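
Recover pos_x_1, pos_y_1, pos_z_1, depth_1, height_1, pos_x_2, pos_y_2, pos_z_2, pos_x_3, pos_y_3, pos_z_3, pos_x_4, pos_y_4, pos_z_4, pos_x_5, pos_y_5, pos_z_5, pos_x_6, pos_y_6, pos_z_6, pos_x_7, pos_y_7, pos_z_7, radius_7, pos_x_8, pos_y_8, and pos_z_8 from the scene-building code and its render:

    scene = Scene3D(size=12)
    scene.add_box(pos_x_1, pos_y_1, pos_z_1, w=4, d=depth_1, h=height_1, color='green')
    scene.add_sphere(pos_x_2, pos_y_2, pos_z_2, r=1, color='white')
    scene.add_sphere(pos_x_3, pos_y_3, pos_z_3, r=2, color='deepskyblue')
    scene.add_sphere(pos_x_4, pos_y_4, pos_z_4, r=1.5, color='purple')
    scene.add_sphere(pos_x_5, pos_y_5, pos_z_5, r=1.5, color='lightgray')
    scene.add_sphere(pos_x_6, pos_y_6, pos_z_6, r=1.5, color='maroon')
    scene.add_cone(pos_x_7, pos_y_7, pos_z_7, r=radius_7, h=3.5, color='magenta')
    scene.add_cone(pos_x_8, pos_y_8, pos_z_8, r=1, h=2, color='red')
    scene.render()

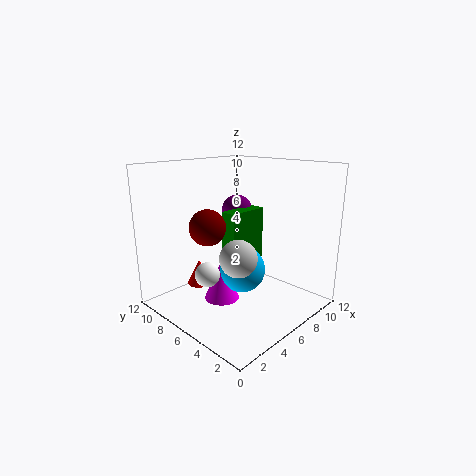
pos_x_1 = 7; pos_y_1 = 7.5; pos_z_1 = 2.5; depth_1 = 1.5; height_1 = 5; pos_x_2 = 3; pos_y_2 = 6.5; pos_z_2 = 3.5; pos_x_3 = 6.5; pos_y_3 = 6; pos_z_3 = 3; pos_x_4 = 10; pos_y_4 = 10; pos_z_4 = 7; pos_x_5 = 4.5; pos_y_5 = 4.5; pos_z_5 = 5; pos_x_6 = 4; pos_y_6 = 7.5; pos_z_6 = 7; pos_x_7 = 5; pos_y_7 = 7; pos_z_7 = 0.5; radius_7 = 1.5; pos_x_8 = 3; pos_y_8 = 7.5; pos_z_8 = 2.5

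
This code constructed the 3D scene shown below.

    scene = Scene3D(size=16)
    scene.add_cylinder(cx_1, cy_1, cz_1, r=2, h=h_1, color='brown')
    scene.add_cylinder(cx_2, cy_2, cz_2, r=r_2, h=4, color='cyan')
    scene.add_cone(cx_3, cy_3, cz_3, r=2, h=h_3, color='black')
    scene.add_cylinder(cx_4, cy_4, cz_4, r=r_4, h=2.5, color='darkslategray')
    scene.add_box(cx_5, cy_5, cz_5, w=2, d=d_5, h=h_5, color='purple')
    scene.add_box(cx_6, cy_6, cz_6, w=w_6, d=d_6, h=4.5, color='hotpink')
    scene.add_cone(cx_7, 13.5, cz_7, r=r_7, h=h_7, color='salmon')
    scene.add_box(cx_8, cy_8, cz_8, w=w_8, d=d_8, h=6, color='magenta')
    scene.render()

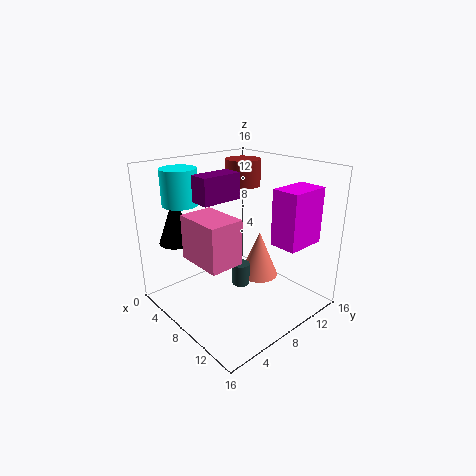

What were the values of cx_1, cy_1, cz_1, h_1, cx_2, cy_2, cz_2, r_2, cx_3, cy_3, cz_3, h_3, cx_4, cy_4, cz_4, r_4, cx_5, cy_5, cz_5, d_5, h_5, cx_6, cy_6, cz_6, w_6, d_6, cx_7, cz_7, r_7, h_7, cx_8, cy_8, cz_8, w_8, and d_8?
cx_1 = 5.5
cy_1 = 11
cz_1 = 13
h_1 = 3
cx_2 = 3
cy_2 = 4
cz_2 = 11.5
r_2 = 2
cx_3 = 2.5
cy_3 = 3.5
cz_3 = 7
h_3 = 5.5
cx_4 = 8.5
cy_4 = 8
cz_4 = 2.5
r_4 = 1
cx_5 = 8.5
cy_5 = 2
cz_5 = 13.5
d_5 = 4
h_5 = 2.5
cx_6 = 7
cy_6 = 1.5
cz_6 = 7.5
w_6 = 5
d_6 = 3.5
cx_7 = 6
cz_7 = 0.5
r_7 = 2.5
h_7 = 6
cx_8 = 11.5
cy_8 = 9.5
cz_8 = 8
w_8 = 3
d_8 = 4.5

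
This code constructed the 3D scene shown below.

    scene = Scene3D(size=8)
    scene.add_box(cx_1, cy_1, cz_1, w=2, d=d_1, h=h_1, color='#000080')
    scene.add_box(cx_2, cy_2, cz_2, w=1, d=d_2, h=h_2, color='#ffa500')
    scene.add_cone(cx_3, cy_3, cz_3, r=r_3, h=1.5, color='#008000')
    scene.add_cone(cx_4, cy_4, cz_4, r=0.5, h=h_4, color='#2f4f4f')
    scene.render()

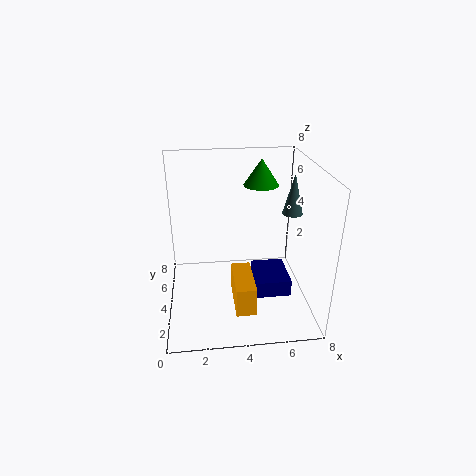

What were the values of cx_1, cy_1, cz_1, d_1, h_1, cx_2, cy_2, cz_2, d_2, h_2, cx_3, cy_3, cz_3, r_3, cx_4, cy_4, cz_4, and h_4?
cx_1 = 5
cy_1 = 3
cz_1 = 0.5
d_1 = 2.5
h_1 = 1
cx_2 = 3.5
cy_2 = 0.5
cz_2 = 1.5
d_2 = 2.5
h_2 = 1.5
cx_3 = 5.5
cy_3 = 5.5
cz_3 = 6.5
r_3 = 1
cx_4 = 6.5
cy_4 = 2.5
cz_4 = 6
h_4 = 2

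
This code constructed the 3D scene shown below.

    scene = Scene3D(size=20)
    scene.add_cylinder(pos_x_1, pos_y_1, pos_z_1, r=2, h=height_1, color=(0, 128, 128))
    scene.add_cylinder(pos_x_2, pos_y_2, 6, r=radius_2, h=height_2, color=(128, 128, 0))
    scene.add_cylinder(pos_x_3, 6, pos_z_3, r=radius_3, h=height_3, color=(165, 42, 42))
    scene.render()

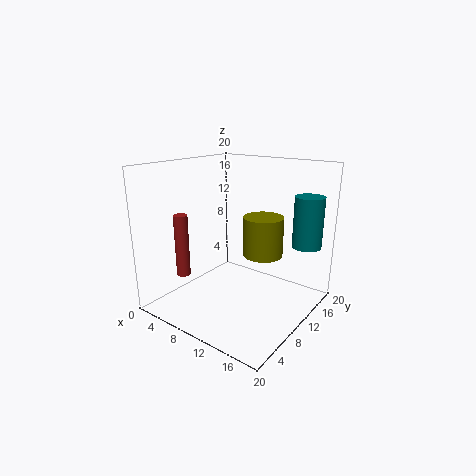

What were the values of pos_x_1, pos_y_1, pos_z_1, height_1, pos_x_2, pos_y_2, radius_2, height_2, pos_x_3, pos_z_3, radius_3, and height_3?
pos_x_1 = 18; pos_y_1 = 15; pos_z_1 = 9; height_1 = 7; pos_x_2 = 11; pos_y_2 = 15; radius_2 = 3; height_2 = 6; pos_x_3 = 3; pos_z_3 = 4; radius_3 = 1; height_3 = 9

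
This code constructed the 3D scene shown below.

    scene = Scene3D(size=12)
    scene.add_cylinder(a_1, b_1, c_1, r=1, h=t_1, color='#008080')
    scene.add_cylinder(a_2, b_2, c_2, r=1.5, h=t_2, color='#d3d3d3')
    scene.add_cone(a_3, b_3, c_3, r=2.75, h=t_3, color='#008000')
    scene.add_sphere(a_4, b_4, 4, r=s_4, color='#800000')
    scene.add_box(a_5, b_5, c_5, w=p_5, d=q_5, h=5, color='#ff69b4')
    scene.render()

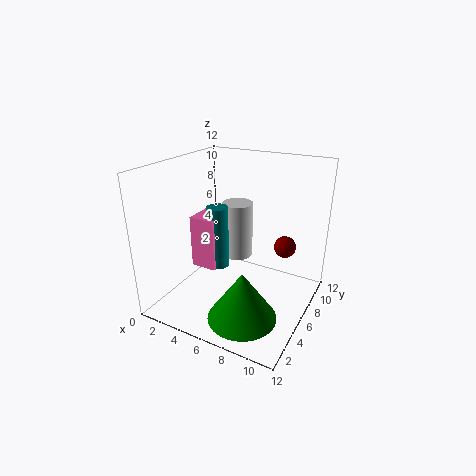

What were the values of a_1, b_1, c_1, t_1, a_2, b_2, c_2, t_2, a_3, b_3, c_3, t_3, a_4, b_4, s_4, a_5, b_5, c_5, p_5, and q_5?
a_1 = 2.75; b_1 = 8; c_1 = 1.5; t_1 = 6; a_2 = 3.5; b_2 = 10.5; c_2 = 1.75; t_2 = 5.5; a_3 = 8; b_3 = 3; c_3 = 0.75; t_3 = 4; a_4 = 8.75; b_4 = 10; s_4 = 1; a_5 = 0.5; b_5 = 6.75; c_5 = 1.5; p_5 = 2.5; q_5 = 3.25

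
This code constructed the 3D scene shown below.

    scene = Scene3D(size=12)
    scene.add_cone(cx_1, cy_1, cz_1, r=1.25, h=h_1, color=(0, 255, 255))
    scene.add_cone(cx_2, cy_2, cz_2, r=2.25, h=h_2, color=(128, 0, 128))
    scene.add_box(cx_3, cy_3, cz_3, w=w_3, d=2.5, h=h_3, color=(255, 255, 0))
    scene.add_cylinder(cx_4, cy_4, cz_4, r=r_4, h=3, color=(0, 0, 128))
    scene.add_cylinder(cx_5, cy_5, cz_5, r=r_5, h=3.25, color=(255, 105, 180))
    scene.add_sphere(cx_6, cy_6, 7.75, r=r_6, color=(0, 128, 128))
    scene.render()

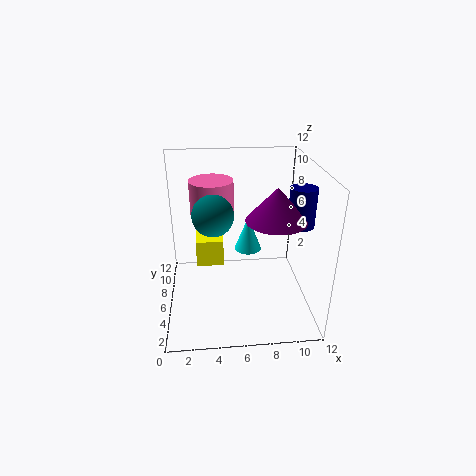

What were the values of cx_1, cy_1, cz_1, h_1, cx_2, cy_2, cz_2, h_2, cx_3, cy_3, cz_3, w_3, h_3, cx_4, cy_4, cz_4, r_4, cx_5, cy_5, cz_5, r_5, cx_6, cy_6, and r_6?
cx_1 = 7.25, cy_1 = 9, cz_1 = 3.25, h_1 = 3.25, cx_2 = 8.5, cy_2 = 3.25, cz_2 = 8.75, h_2 = 2.5, cx_3 = 2.5, cy_3 = 5.5, cz_3 = 3.75, w_3 = 2.25, h_3 = 2.25, cx_4 = 10.5, cy_4 = 3.75, cz_4 = 8, r_4 = 1, cx_5 = 4, cy_5 = 10, cz_5 = 6.5, r_5 = 2, cx_6 = 4, cy_6 = 6.75, r_6 = 1.75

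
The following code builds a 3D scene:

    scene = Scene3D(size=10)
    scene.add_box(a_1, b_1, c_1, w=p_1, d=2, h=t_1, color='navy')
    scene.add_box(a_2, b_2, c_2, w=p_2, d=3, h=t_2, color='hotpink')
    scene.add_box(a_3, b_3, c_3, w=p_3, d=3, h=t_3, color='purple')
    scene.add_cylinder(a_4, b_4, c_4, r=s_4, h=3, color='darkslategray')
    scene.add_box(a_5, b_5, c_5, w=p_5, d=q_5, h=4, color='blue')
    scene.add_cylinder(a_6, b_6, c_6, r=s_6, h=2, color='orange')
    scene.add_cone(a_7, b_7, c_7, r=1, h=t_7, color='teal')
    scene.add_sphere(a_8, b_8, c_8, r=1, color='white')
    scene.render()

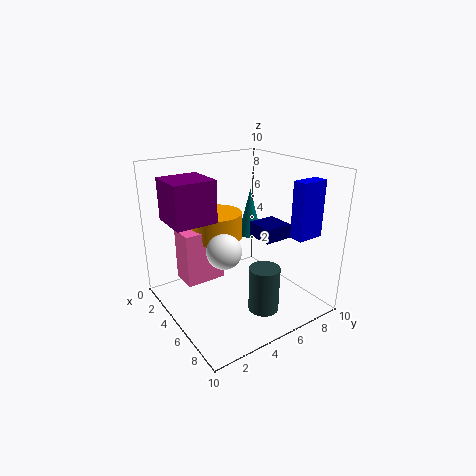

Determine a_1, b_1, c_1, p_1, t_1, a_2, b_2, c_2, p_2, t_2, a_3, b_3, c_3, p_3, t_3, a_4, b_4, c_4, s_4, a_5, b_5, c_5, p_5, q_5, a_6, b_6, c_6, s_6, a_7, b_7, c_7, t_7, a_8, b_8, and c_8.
a_1 = 5; b_1 = 6; c_1 = 5; p_1 = 2; t_1 = 1; a_2 = 1; b_2 = 2; c_2 = 1; p_2 = 2; t_2 = 4; a_3 = 1; b_3 = 1; c_3 = 6; p_3 = 3; t_3 = 3; a_4 = 8; b_4 = 5; c_4 = 1; s_4 = 1; a_5 = 7; b_5 = 8; c_5 = 5; p_5 = 1; q_5 = 2; a_6 = 2; b_6 = 5; c_6 = 4; s_6 = 2; a_7 = 1; b_7 = 9; c_7 = 3; t_7 = 4; a_8 = 8; b_8 = 2; c_8 = 6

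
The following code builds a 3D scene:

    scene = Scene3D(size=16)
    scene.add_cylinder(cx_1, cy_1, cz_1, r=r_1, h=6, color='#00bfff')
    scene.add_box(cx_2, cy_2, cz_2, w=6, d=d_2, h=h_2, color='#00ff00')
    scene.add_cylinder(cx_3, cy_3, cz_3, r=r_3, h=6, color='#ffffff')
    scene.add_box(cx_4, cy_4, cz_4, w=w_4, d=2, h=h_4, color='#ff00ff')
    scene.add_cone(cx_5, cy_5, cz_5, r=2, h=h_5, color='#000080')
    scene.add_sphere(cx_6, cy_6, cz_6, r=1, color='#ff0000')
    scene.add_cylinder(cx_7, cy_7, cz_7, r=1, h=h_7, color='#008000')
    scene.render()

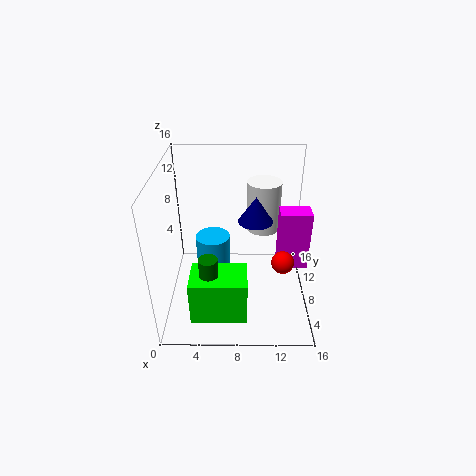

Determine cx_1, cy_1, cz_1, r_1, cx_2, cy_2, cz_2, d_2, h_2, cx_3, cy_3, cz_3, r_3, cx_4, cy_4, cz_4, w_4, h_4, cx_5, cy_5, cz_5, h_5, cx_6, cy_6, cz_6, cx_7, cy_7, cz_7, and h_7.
cx_1 = 5; cy_1 = 10; cz_1 = 1; r_1 = 2; cx_2 = 3; cy_2 = 2; cz_2 = 1; d_2 = 4; h_2 = 5; cx_3 = 11; cy_3 = 12; cz_3 = 7; r_3 = 2; cx_4 = 12; cy_4 = 4; cz_4 = 7; w_4 = 3; h_4 = 6; cx_5 = 10; cy_5 = 10; cz_5 = 9; h_5 = 3; cx_6 = 12; cy_6 = 1; cz_6 = 10; cx_7 = 5; cy_7 = 4; cz_7 = 1; h_7 = 7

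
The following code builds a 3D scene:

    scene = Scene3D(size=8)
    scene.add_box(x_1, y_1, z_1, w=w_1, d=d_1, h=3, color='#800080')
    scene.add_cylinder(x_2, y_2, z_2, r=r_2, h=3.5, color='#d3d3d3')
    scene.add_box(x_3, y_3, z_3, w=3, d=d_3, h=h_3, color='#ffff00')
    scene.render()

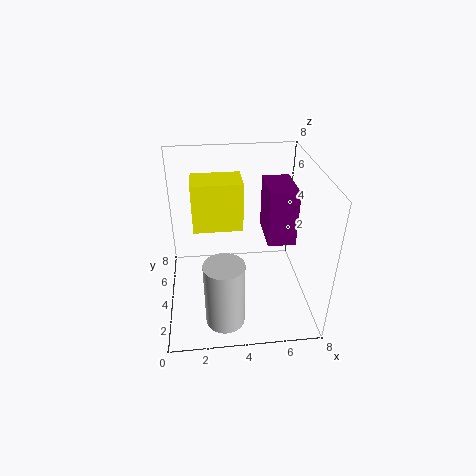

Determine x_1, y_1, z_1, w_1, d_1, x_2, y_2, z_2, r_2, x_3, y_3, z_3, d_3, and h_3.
x_1 = 5.5; y_1 = 3; z_1 = 4; w_1 = 1.5; d_1 = 2.5; x_2 = 3; y_2 = 1; z_2 = 1; r_2 = 1; x_3 = 1.5; y_3 = 5.5; z_3 = 3.5; d_3 = 2; h_3 = 3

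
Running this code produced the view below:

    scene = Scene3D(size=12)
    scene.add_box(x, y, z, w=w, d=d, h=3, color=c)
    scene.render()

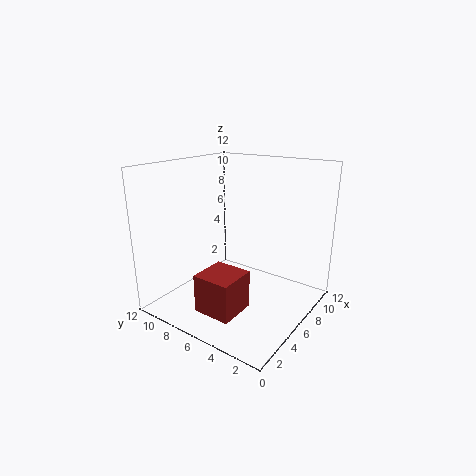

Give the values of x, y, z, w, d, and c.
x = 1, y = 3.5, z = 1.5, w = 3, d = 3, c = 'brown'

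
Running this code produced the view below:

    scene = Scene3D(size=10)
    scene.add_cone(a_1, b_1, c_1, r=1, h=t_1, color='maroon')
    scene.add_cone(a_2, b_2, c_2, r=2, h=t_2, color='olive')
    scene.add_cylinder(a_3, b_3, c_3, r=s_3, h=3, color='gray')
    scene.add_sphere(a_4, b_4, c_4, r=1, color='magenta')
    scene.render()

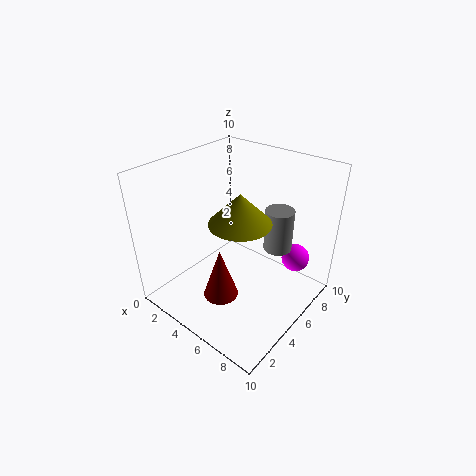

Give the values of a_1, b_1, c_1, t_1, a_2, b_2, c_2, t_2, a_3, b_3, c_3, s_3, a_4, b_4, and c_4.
a_1 = 7; b_1 = 1; c_1 = 4; t_1 = 3; a_2 = 6; b_2 = 4; c_2 = 7; t_2 = 2; a_3 = 7; b_3 = 7; c_3 = 4; s_3 = 1; a_4 = 8; b_4 = 8; c_4 = 3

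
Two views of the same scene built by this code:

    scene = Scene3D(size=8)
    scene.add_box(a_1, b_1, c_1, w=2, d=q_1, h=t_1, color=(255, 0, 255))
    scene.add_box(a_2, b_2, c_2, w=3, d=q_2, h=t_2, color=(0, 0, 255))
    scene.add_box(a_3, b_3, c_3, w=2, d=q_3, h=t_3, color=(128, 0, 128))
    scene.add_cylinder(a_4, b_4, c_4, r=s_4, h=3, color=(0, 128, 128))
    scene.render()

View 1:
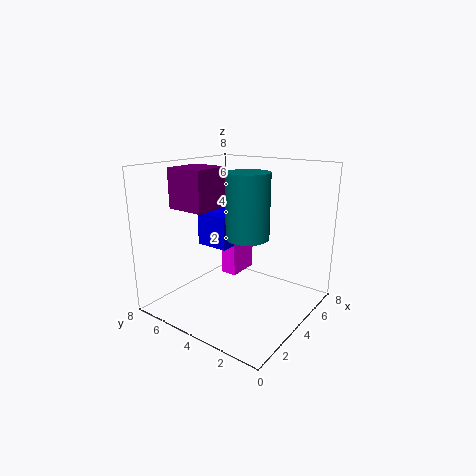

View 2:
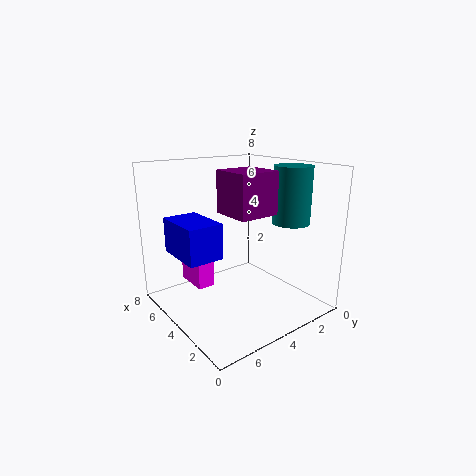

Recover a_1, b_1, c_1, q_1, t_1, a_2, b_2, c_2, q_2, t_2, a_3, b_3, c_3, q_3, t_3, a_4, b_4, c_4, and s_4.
a_1 = 5; b_1 = 5; c_1 = 1; q_1 = 1; t_1 = 3; a_2 = 4; b_2 = 5; c_2 = 3; q_2 = 2; t_2 = 2; a_3 = 1; b_3 = 4; c_3 = 6; q_3 = 2; t_3 = 2; a_4 = 2; b_4 = 2; c_4 = 5; s_4 = 1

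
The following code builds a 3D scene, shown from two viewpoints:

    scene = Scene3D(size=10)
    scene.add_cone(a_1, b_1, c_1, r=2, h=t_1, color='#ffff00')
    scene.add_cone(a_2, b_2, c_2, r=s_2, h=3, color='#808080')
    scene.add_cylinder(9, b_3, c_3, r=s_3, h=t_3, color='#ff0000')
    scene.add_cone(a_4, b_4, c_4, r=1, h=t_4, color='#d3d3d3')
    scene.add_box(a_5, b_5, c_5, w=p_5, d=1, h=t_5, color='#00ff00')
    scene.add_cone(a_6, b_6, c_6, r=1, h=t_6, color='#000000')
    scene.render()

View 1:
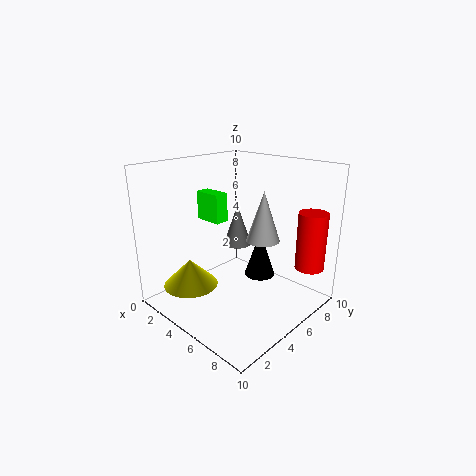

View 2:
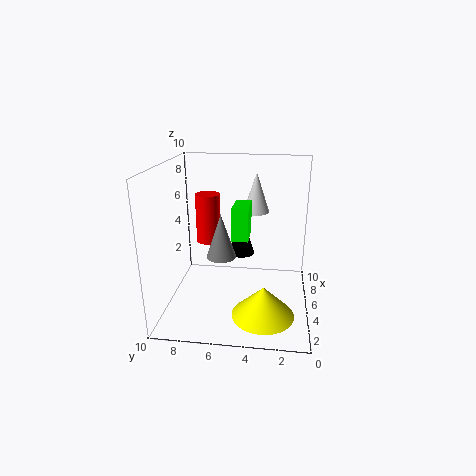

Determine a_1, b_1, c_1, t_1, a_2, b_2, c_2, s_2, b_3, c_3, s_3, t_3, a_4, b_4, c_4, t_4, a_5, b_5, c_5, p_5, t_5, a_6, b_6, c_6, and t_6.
a_1 = 2, b_1 = 3, c_1 = 1, t_1 = 2, a_2 = 4, b_2 = 6, c_2 = 4, s_2 = 1, b_3 = 8, c_3 = 3, s_3 = 1, t_3 = 4, a_4 = 8, b_4 = 4, c_4 = 6, t_4 = 3, a_5 = 2, b_5 = 4, c_5 = 6, p_5 = 2, t_5 = 2, a_6 = 7, b_6 = 5, c_6 = 3, t_6 = 3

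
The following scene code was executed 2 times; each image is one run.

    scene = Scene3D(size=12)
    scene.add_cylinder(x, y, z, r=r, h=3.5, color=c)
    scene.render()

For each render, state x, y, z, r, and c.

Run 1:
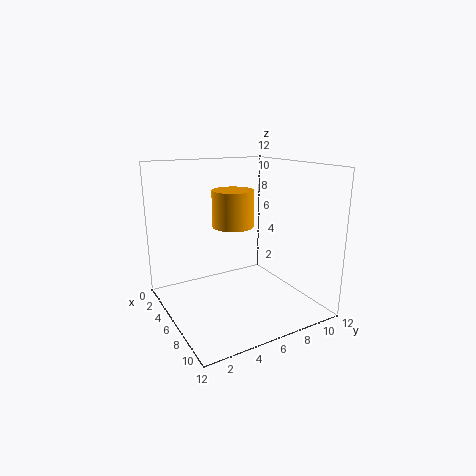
x = 2, y = 7.75, z = 5.75, r = 2, c = 'orange'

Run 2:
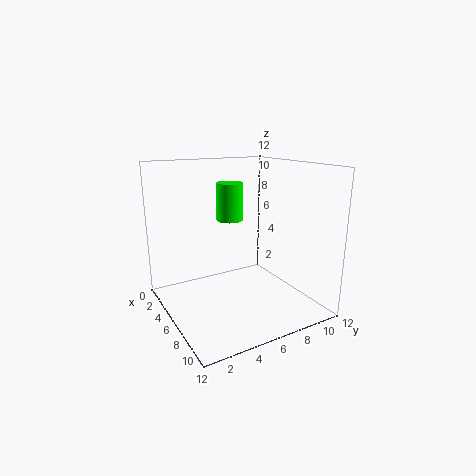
x = 2.25, y = 7.25, z = 6.5, r = 1.25, c = 'lime'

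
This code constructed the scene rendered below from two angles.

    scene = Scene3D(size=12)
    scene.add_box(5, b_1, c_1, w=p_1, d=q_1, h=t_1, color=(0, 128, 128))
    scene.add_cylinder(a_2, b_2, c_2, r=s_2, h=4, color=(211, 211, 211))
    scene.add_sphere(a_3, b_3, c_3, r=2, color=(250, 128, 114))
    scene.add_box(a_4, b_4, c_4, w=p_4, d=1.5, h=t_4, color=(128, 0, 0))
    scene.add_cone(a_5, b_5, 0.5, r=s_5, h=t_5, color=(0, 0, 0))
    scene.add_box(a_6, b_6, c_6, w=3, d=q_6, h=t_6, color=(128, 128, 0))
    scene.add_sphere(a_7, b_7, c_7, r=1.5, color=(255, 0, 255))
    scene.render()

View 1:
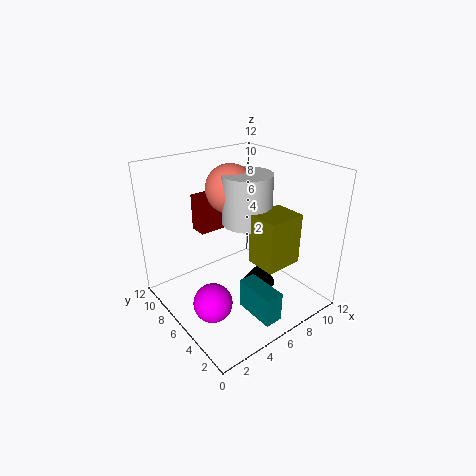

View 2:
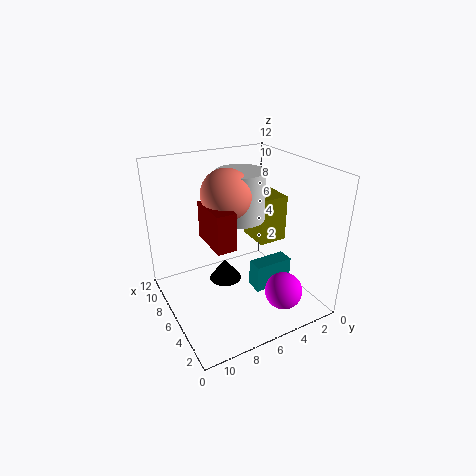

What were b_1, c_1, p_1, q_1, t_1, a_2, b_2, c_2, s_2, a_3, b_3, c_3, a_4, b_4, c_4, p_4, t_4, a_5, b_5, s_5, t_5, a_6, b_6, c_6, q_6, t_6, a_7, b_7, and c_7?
b_1 = 1
c_1 = 0.5
p_1 = 1.5
q_1 = 3.5
t_1 = 2.5
a_2 = 6.5
b_2 = 5.5
c_2 = 7.5
s_2 = 2
a_3 = 6
b_3 = 7
c_3 = 10
a_4 = 3.5
b_4 = 7.5
c_4 = 6.5
p_4 = 3.5
t_4 = 3
a_5 = 8.5
b_5 = 6
s_5 = 1.5
t_5 = 2
a_6 = 5.5
b_6 = 1.5
c_6 = 5
q_6 = 2.5
t_6 = 4
a_7 = 2
b_7 = 4
c_7 = 2.5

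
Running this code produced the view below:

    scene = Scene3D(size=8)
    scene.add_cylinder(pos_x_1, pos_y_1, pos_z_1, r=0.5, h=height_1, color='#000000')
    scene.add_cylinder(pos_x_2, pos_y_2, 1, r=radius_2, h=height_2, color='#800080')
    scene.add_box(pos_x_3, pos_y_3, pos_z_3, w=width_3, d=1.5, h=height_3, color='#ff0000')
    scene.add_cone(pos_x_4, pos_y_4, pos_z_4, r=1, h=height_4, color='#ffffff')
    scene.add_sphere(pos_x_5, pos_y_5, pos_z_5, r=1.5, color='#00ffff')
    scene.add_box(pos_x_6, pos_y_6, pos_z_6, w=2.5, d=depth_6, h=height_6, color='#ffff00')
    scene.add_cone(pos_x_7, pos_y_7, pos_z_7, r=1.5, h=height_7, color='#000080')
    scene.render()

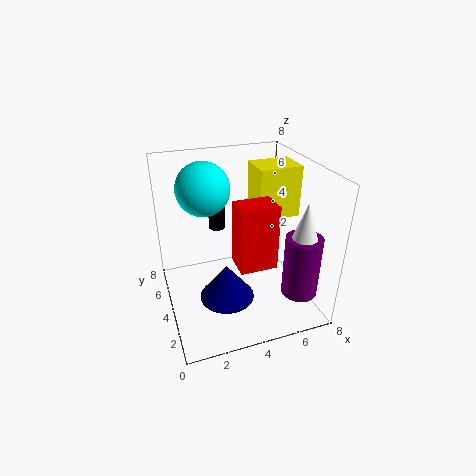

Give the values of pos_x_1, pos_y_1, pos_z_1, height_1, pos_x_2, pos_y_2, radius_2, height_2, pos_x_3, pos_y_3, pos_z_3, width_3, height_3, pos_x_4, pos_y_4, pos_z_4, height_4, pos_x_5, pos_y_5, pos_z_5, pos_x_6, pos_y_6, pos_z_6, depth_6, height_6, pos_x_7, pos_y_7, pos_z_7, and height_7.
pos_x_1 = 3.5; pos_y_1 = 6.5; pos_z_1 = 3.5; height_1 = 1.5; pos_x_2 = 7; pos_y_2 = 2; radius_2 = 1; height_2 = 3.5; pos_x_3 = 3.5; pos_y_3 = 2; pos_z_3 = 3; width_3 = 2; height_3 = 3.5; pos_x_4 = 7; pos_y_4 = 2; pos_z_4 = 3.5; height_4 = 3; pos_x_5 = 2.5; pos_y_5 = 5.5; pos_z_5 = 6.5; pos_x_6 = 5.5; pos_y_6 = 4.5; pos_z_6 = 4.5; depth_6 = 2; height_6 = 3; pos_x_7 = 3; pos_y_7 = 3; pos_z_7 = 1; height_7 = 2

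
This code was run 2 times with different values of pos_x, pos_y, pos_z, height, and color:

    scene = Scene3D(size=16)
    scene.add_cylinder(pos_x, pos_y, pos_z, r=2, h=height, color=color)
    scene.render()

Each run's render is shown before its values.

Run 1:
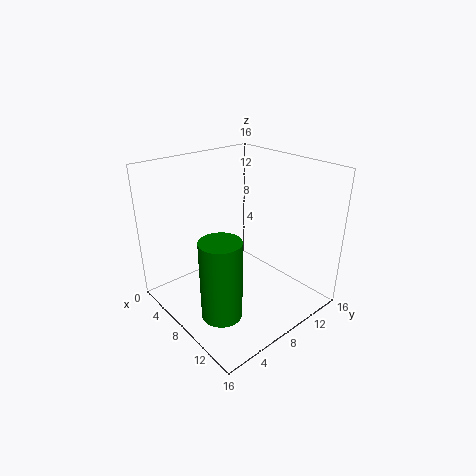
pos_x = 12
pos_y = 2.5
pos_z = 3
height = 8
color = 'green'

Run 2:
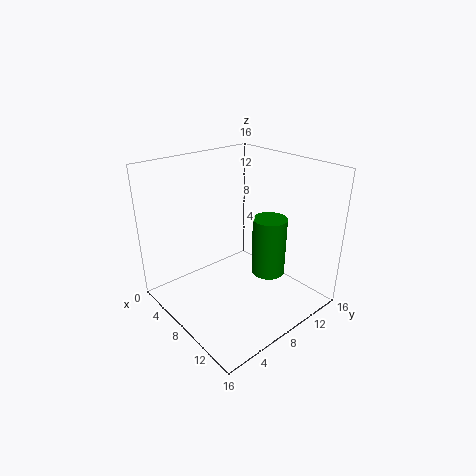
pos_x = 9
pos_y = 12
pos_z = 2.5
height = 7
color = 'green'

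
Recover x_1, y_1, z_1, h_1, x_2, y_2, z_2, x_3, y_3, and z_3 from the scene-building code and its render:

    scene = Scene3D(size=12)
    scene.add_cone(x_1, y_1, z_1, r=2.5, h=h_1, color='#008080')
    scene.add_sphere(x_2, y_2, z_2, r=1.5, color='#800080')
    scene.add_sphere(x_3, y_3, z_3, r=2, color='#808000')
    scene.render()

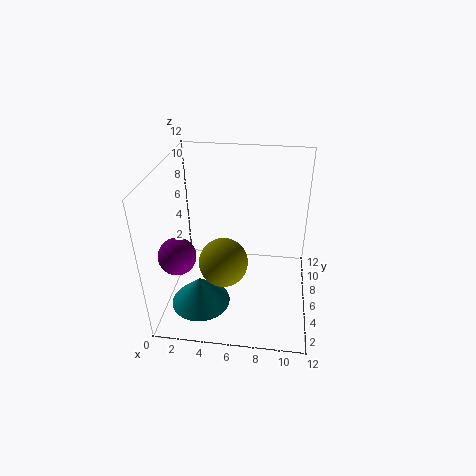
x_1 = 3, y_1 = 4, z_1 = 0.5, h_1 = 2.5, x_2 = 1.5, y_2 = 3.5, z_2 = 5.5, x_3 = 5, y_3 = 4.5, z_3 = 4.5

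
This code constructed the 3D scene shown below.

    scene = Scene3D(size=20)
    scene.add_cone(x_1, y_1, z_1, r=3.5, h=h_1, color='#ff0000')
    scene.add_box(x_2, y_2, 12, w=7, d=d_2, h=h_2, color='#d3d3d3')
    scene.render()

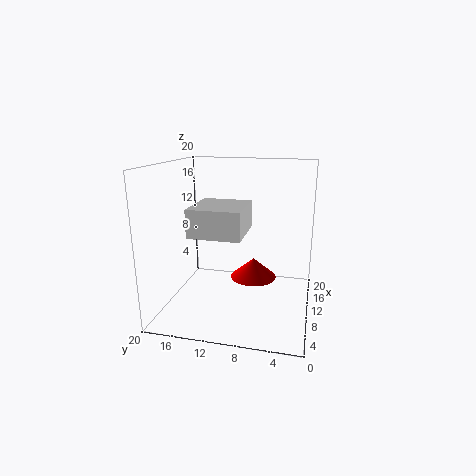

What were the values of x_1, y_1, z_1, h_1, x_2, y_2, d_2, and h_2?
x_1 = 14
y_1 = 8.5
z_1 = 2.5
h_1 = 3
x_2 = 2.5
y_2 = 8
d_2 = 6.5
h_2 = 3.5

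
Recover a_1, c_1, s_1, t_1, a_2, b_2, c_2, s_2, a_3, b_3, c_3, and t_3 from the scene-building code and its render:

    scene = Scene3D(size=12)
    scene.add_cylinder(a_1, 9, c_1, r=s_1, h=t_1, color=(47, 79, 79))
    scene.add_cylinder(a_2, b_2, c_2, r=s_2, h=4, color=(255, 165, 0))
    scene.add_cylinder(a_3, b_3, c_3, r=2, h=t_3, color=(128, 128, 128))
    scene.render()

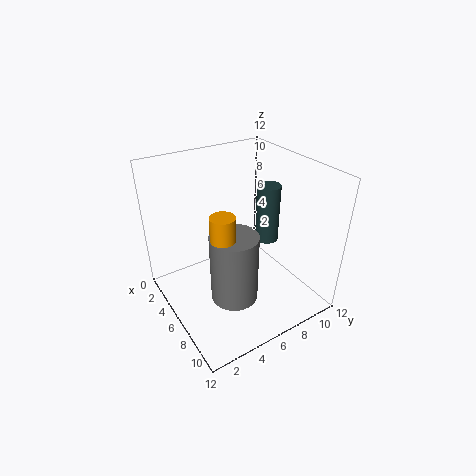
a_1 = 6; c_1 = 5; s_1 = 1; t_1 = 5; a_2 = 7; b_2 = 4; c_2 = 5; s_2 = 1; a_3 = 7; b_3 = 5; c_3 = 1; t_3 = 6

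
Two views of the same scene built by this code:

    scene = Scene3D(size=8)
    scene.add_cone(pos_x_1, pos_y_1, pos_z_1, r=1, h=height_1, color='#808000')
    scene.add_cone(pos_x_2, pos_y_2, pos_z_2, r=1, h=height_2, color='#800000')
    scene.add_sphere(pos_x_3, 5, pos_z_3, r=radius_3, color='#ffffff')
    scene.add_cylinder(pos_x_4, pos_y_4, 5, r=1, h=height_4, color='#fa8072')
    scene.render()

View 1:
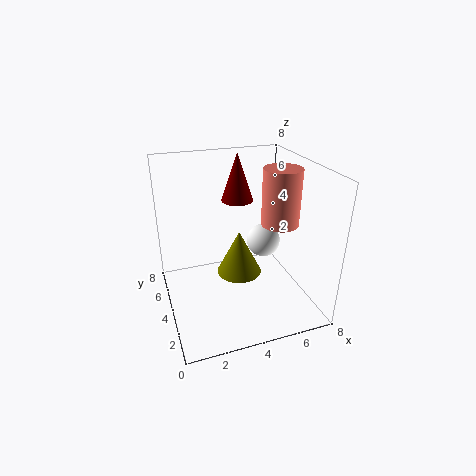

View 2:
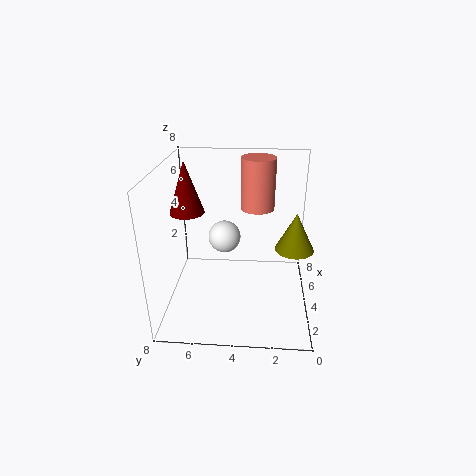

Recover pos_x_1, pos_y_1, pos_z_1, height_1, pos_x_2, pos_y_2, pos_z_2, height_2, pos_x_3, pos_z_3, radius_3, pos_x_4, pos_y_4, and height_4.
pos_x_1 = 3; pos_y_1 = 1; pos_z_1 = 4; height_1 = 2; pos_x_2 = 5; pos_y_2 = 7; pos_z_2 = 5; height_2 = 3; pos_x_3 = 6; pos_z_3 = 3; radius_3 = 1; pos_x_4 = 6; pos_y_4 = 3; height_4 = 3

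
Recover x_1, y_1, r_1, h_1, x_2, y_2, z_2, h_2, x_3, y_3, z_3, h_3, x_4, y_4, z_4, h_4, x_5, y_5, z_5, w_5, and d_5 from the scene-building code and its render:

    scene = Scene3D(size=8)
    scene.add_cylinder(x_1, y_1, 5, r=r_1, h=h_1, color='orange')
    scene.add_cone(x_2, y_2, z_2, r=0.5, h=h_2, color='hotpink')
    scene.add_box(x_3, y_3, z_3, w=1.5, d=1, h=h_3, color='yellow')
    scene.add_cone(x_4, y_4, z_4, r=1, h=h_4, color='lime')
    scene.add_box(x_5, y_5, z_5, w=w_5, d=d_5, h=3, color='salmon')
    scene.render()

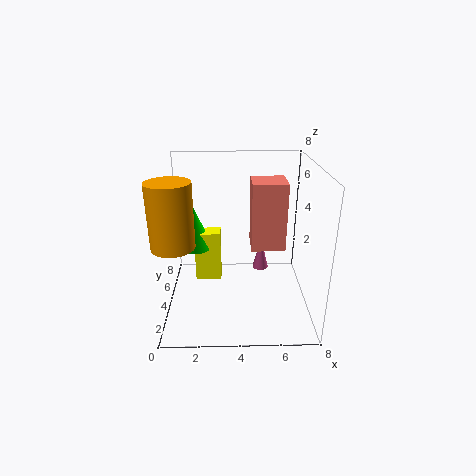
x_1 = 1
y_1 = 1
r_1 = 1
h_1 = 3
x_2 = 5.5
y_2 = 6
z_2 = 1
h_2 = 2
x_3 = 1.5
y_3 = 4.5
z_3 = 1
h_3 = 3
x_4 = 1.5
y_4 = 5
z_4 = 3
h_4 = 2.5
x_5 = 4.5
y_5 = 0.5
z_5 = 5
w_5 = 1.5
d_5 = 1.5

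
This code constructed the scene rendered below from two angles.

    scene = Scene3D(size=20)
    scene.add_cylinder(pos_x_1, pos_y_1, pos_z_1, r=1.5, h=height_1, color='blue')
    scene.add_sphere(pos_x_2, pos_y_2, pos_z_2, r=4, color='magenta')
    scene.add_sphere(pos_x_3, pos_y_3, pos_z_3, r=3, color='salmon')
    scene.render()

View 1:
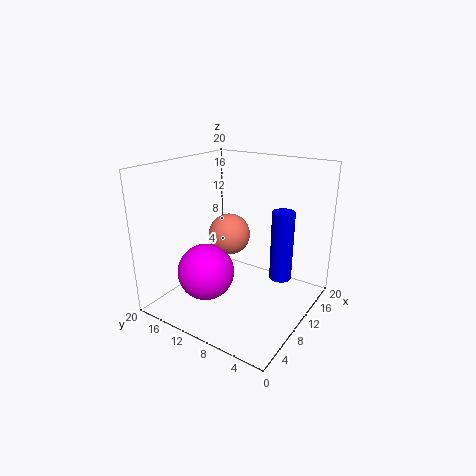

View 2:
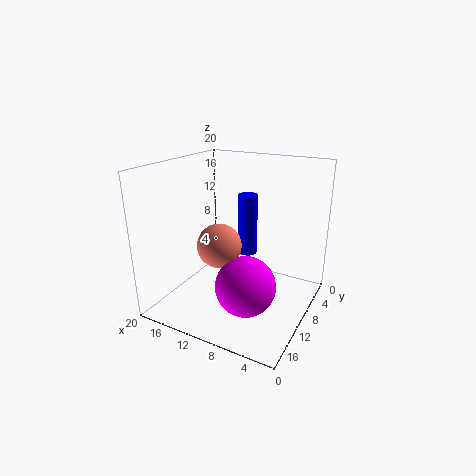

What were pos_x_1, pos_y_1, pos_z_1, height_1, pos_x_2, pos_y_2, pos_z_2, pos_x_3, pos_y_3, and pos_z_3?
pos_x_1 = 11.5, pos_y_1 = 4, pos_z_1 = 5, height_1 = 9.5, pos_x_2 = 7, pos_y_2 = 13.5, pos_z_2 = 5, pos_x_3 = 11.5, pos_y_3 = 12.5, pos_z_3 = 9.5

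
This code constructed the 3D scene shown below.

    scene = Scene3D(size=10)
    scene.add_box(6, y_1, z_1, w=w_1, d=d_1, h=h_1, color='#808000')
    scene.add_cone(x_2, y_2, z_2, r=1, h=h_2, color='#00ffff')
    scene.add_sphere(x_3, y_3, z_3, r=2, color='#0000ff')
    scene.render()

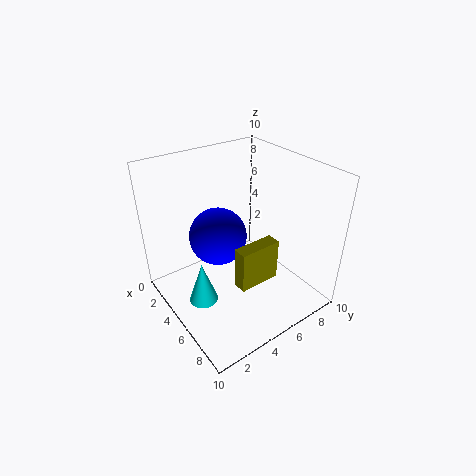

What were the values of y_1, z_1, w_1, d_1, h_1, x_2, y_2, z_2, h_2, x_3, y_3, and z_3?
y_1 = 4; z_1 = 2; w_1 = 1; d_1 = 3; h_1 = 3; x_2 = 5; y_2 = 2; z_2 = 1; h_2 = 3; x_3 = 4; y_3 = 4; z_3 = 5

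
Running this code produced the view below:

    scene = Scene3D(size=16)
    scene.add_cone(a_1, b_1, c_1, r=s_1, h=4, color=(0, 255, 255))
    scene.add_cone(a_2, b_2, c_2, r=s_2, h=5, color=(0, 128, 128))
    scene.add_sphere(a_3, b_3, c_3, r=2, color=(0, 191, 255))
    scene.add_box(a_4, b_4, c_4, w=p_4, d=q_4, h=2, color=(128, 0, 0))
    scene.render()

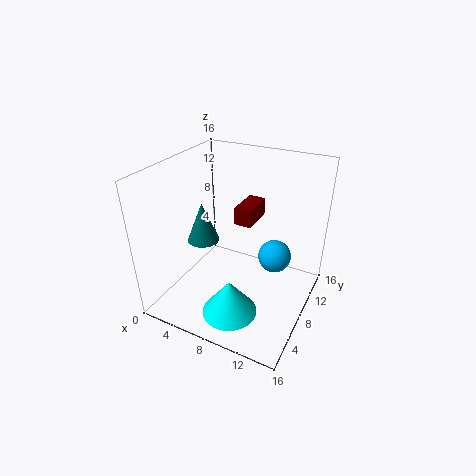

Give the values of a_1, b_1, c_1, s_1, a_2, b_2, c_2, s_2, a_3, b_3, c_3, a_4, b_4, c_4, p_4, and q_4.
a_1 = 9, b_1 = 4, c_1 = 1, s_1 = 3, a_2 = 2, b_2 = 10, c_2 = 5, s_2 = 2, a_3 = 11, b_3 = 12, c_3 = 4, a_4 = 7, b_4 = 9, c_4 = 9, p_4 = 2, q_4 = 4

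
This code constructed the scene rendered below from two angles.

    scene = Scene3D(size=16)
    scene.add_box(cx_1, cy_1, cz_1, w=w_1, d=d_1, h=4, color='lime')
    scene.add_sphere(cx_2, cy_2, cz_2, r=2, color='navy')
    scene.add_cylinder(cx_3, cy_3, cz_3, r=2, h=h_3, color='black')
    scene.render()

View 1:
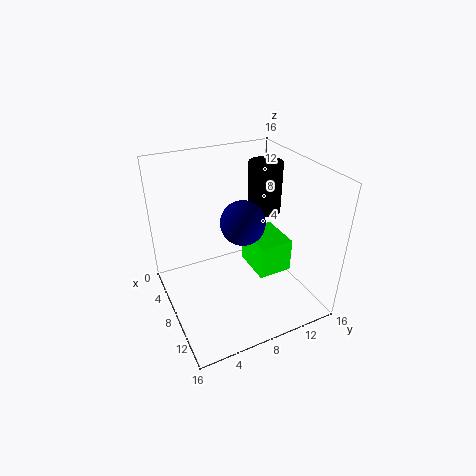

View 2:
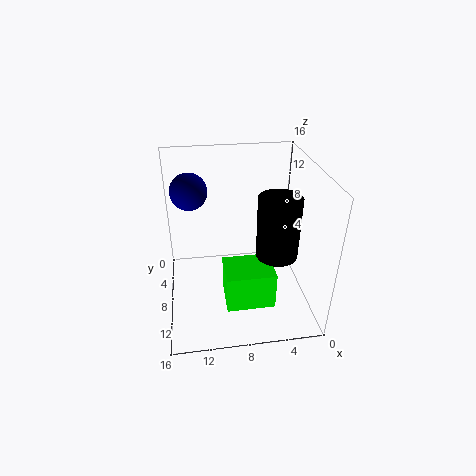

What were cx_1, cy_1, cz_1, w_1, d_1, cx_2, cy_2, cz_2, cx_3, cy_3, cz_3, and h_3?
cx_1 = 5, cy_1 = 10, cz_1 = 3, w_1 = 5, d_1 = 4, cx_2 = 13, cy_2 = 6, cz_2 = 13, cx_3 = 5, cy_3 = 13, cz_3 = 9, h_3 = 6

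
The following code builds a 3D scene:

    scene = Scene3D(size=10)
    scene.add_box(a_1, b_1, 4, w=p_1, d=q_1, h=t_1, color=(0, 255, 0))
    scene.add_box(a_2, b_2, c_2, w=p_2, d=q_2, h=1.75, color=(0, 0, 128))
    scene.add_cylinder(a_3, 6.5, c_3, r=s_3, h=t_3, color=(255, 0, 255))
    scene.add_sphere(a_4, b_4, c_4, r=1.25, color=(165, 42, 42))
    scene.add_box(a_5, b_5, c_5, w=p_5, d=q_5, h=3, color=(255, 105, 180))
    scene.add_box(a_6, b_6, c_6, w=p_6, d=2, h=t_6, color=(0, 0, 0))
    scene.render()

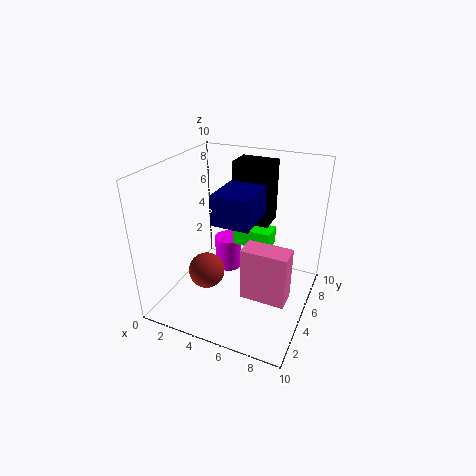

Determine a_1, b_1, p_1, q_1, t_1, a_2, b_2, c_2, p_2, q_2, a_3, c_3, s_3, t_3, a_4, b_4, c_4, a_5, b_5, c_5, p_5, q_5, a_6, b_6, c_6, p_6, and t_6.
a_1 = 4.25
b_1 = 5.75
p_1 = 2.75
q_1 = 1.5
t_1 = 1.25
a_2 = 5
b_2 = 1.25
c_2 = 7.75
p_2 = 2.25
q_2 = 2.75
a_3 = 3.5
c_3 = 1.5
s_3 = 1
t_3 = 2.5
a_4 = 3.25
b_4 = 3.5
c_4 = 2.75
a_5 = 7.25
b_5 = 0.25
c_5 = 4.25
p_5 = 2.5
q_5 = 1.25
a_6 = 3.75
b_6 = 6.75
c_6 = 5.25
p_6 = 2.75
t_6 = 4.5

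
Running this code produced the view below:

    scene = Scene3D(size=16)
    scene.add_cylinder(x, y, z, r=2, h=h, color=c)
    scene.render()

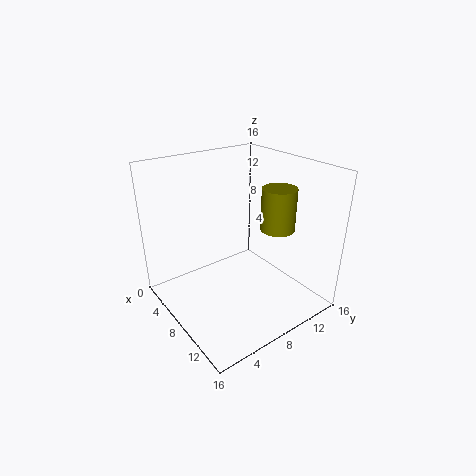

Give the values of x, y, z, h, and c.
x = 9, y = 13, z = 8, h = 5, c = 'olive'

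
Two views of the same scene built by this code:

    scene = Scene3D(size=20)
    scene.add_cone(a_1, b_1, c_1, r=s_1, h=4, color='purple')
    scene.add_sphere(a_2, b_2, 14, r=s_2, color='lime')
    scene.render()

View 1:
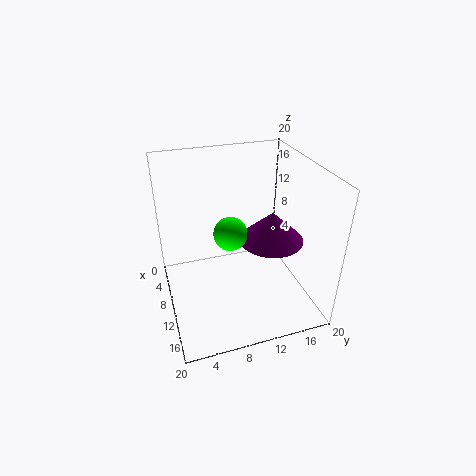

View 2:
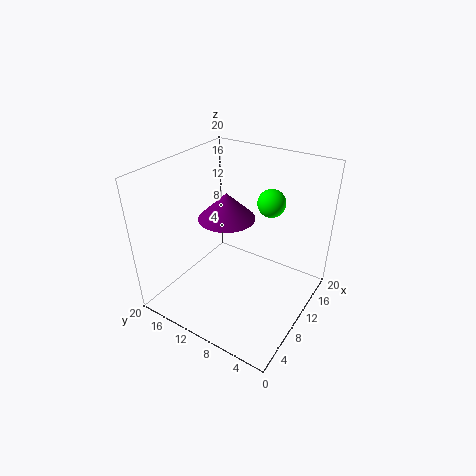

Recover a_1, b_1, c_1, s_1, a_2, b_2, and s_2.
a_1 = 12.75; b_1 = 13.75; c_1 = 10.75; s_1 = 4.25; a_2 = 14.75; b_2 = 7.5; s_2 = 2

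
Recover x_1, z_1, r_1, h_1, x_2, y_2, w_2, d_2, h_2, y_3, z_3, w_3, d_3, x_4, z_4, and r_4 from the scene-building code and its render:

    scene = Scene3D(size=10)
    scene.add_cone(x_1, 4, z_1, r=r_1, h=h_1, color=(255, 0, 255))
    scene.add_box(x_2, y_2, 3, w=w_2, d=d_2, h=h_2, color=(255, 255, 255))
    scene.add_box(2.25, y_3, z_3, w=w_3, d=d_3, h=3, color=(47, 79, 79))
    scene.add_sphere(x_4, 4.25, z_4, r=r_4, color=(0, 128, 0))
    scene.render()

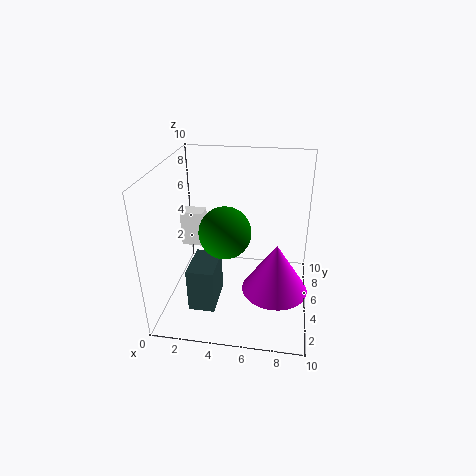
x_1 = 7.75
z_1 = 1.75
r_1 = 2.25
h_1 = 3.5
x_2 = 0.25
y_2 = 6.75
w_2 = 1.75
d_2 = 1.25
h_2 = 2.75
y_3 = 1.5
z_3 = 1.25
w_3 = 1.75
d_3 = 2.75
x_4 = 4.25
z_4 = 5.75
r_4 = 1.75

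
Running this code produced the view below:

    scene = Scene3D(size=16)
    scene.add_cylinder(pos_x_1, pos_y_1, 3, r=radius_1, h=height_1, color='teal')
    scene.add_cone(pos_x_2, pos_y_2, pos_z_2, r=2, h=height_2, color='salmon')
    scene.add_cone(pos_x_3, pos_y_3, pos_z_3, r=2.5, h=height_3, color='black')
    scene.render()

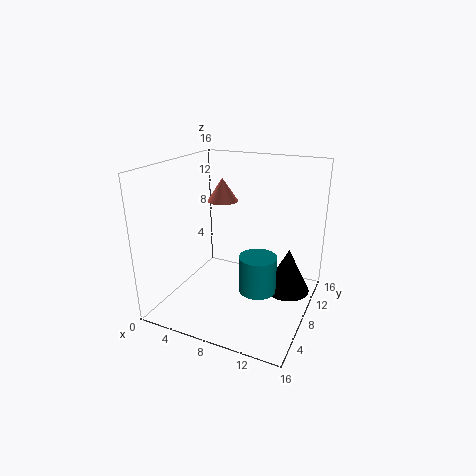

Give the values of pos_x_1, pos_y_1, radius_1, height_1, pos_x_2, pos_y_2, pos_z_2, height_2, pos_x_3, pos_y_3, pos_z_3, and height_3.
pos_x_1 = 11, pos_y_1 = 6.5, radius_1 = 2, height_1 = 4, pos_x_2 = 3, pos_y_2 = 14, pos_z_2 = 10, height_2 = 3, pos_x_3 = 13.5, pos_y_3 = 9.5, pos_z_3 = 2, height_3 = 5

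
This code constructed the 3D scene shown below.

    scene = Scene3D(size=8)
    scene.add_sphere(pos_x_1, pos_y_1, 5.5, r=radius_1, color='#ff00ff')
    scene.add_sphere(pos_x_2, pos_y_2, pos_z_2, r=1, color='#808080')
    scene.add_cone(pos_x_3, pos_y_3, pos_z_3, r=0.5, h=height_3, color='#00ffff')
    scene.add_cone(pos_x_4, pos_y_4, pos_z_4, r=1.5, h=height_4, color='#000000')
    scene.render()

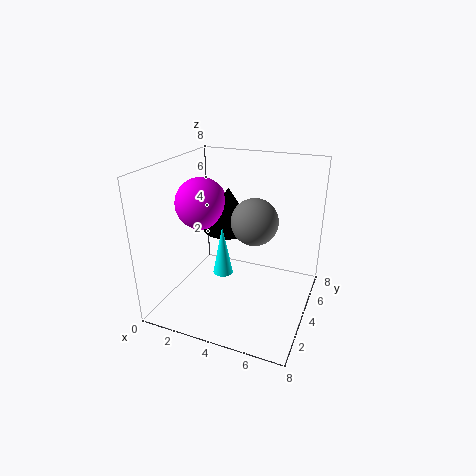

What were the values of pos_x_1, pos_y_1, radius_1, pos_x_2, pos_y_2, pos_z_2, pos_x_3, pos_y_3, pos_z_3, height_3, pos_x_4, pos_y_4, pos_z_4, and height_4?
pos_x_1 = 1.5, pos_y_1 = 4.5, radius_1 = 1.5, pos_x_2 = 6, pos_y_2 = 1, pos_z_2 = 6.5, pos_x_3 = 4, pos_y_3 = 2, pos_z_3 = 3, height_3 = 2.5, pos_x_4 = 3, pos_y_4 = 5, pos_z_4 = 4, height_4 = 2.5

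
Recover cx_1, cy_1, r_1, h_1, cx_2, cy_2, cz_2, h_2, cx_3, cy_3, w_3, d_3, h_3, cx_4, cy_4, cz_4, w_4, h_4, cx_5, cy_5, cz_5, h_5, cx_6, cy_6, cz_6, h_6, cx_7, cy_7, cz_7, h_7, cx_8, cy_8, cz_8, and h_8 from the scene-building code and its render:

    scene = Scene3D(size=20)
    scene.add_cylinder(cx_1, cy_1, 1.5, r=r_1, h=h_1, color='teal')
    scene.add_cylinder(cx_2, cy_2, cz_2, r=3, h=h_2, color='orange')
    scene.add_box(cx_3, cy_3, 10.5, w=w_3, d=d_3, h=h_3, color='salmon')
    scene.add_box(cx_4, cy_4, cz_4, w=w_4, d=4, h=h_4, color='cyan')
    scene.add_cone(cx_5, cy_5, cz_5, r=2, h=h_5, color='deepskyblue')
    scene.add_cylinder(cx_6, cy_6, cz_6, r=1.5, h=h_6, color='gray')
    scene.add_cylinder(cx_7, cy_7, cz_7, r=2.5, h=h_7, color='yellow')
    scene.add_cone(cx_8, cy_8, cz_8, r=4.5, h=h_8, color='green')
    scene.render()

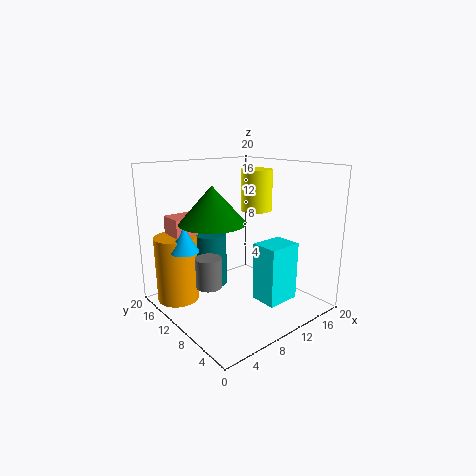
cx_1 = 9
cy_1 = 15.5
r_1 = 2.5
h_1 = 8
cx_2 = 3.5
cy_2 = 16
cz_2 = 0.5
h_2 = 9.5
cx_3 = 2.5
cy_3 = 13.5
w_3 = 4.5
d_3 = 3.5
h_3 = 2.5
cx_4 = 12
cy_4 = 5
cz_4 = 0.5
w_4 = 5
h_4 = 8.5
cx_5 = 3.5
cy_5 = 13.5
cz_5 = 8.5
h_5 = 3.5
cx_6 = 2
cy_6 = 5.5
cz_6 = 7
h_6 = 3.5
cx_7 = 17.5
cy_7 = 14.5
cz_7 = 12
h_7 = 6.5
cx_8 = 6.5
cy_8 = 11
cz_8 = 12.5
h_8 = 5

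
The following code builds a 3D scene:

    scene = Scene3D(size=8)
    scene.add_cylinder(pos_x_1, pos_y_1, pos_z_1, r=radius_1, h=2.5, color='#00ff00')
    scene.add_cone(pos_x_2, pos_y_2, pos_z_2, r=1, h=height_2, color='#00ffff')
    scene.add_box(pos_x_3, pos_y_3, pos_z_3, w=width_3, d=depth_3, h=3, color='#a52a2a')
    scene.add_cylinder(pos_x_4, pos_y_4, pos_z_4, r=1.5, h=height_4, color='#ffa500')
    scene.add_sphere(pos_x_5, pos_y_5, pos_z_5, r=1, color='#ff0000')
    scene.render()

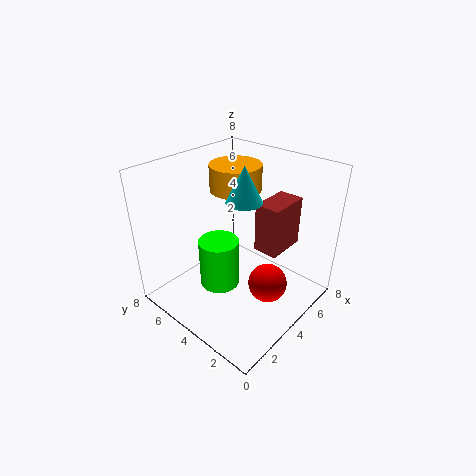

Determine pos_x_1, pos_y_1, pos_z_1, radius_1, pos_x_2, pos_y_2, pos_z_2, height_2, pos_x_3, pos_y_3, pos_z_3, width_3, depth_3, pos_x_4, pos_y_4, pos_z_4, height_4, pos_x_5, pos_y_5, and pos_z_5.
pos_x_1 = 2, pos_y_1 = 3.5, pos_z_1 = 2.5, radius_1 = 1, pos_x_2 = 4.5, pos_y_2 = 4, pos_z_2 = 6, height_2 = 2, pos_x_3 = 5.5, pos_y_3 = 2.5, pos_z_3 = 2.5, width_3 = 2.5, depth_3 = 1.5, pos_x_4 = 5.5, pos_y_4 = 5.5, pos_z_4 = 6, height_4 = 1.5, pos_x_5 = 3.5, pos_y_5 = 1.5, pos_z_5 = 2.5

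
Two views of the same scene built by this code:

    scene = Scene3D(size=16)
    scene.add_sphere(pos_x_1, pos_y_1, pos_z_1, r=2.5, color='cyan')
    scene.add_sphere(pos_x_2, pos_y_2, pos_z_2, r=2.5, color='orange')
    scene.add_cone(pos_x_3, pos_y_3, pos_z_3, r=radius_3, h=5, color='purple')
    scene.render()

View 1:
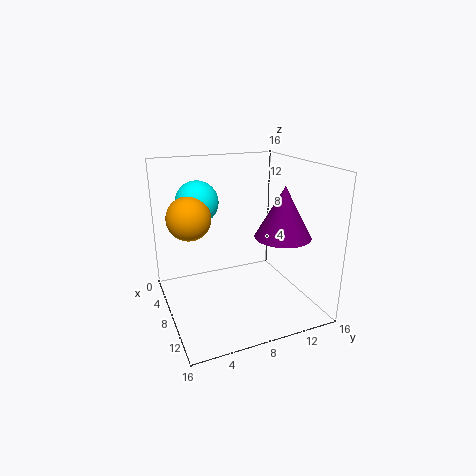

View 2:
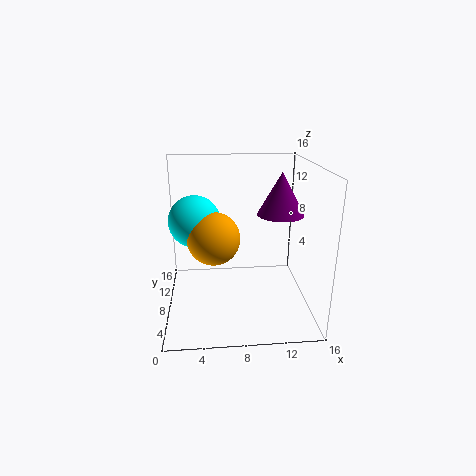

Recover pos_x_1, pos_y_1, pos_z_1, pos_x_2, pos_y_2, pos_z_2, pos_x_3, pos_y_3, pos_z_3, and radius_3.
pos_x_1 = 3.5, pos_y_1 = 4.75, pos_z_1 = 11.25, pos_x_2 = 5.25, pos_y_2 = 3.25, pos_z_2 = 10, pos_x_3 = 13.25, pos_y_3 = 10.5, pos_z_3 = 9.75, radius_3 = 2.75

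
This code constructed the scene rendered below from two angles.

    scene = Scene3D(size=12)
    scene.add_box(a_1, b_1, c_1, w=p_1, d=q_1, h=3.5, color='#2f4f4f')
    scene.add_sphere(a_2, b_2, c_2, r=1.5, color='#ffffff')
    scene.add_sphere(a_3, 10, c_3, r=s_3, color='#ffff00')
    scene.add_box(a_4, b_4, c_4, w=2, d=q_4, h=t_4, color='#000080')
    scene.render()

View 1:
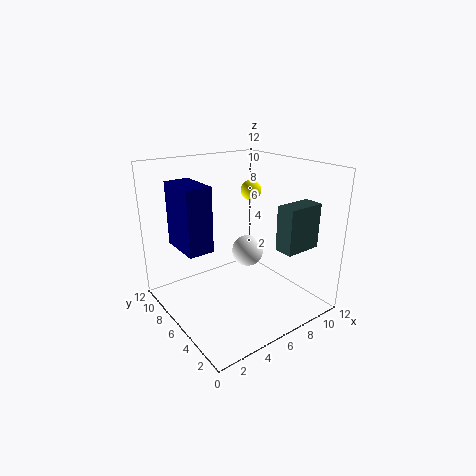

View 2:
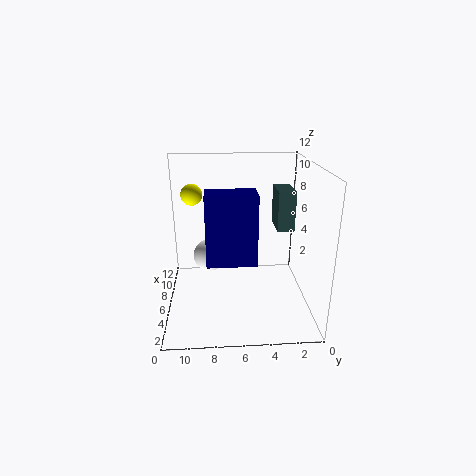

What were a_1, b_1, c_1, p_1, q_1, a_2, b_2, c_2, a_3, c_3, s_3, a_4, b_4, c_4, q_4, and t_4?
a_1 = 7, b_1 = 1, c_1 = 6, p_1 = 3, q_1 = 1.5, a_2 = 9, b_2 = 8.5, c_2 = 3, a_3 = 10.5, c_3 = 8.5, s_3 = 1, a_4 = 1, b_4 = 5, c_4 = 6, q_4 = 3.5, t_4 = 5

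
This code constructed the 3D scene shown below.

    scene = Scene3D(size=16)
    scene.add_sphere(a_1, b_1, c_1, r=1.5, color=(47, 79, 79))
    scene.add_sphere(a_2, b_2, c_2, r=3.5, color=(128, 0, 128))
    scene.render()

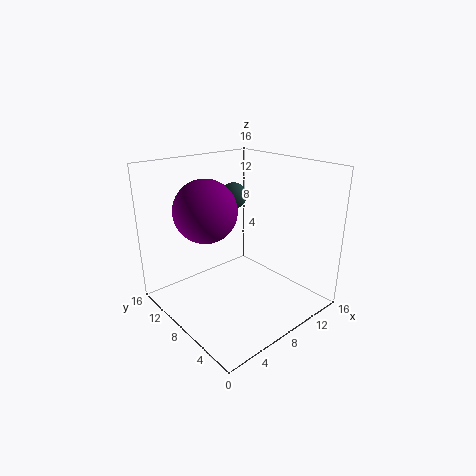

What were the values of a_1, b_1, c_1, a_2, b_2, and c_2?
a_1 = 9.5; b_1 = 10.5; c_1 = 12; a_2 = 5.5; b_2 = 10.5; c_2 = 11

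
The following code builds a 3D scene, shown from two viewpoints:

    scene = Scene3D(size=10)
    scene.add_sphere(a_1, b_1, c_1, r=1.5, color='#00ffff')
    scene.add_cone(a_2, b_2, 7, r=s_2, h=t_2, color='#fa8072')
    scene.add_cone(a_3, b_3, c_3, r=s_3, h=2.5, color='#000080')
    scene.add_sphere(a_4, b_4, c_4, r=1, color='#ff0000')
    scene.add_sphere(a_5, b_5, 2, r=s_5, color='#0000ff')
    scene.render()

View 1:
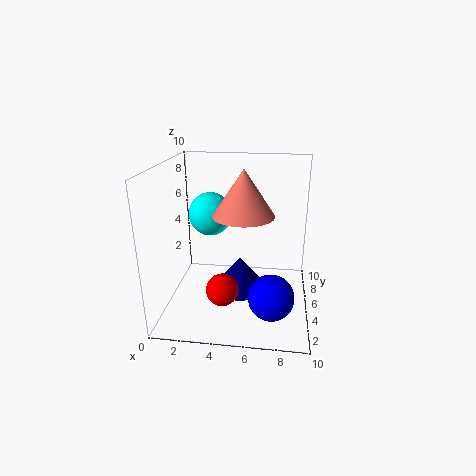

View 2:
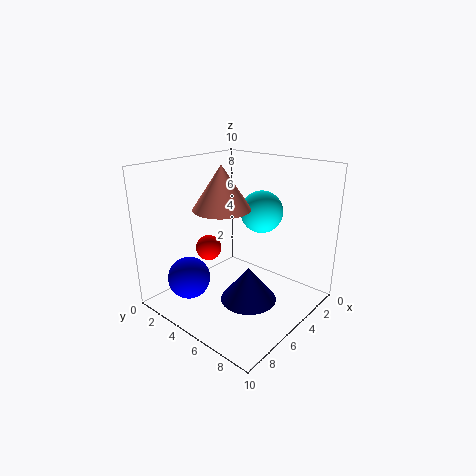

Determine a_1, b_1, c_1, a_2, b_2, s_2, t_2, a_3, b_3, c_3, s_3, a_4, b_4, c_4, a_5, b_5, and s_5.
a_1 = 3; b_1 = 5.5; c_1 = 6.5; a_2 = 5.5; b_2 = 4; s_2 = 2; t_2 = 3; a_3 = 5; b_3 = 6; c_3 = 0.5; s_3 = 2; a_4 = 4.5; b_4 = 1.5; c_4 = 3; a_5 = 7.5; b_5 = 2.5; s_5 = 1.5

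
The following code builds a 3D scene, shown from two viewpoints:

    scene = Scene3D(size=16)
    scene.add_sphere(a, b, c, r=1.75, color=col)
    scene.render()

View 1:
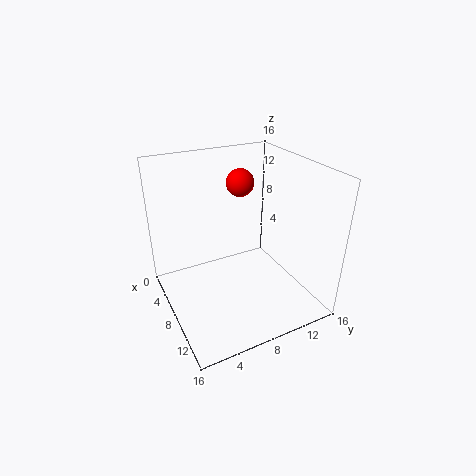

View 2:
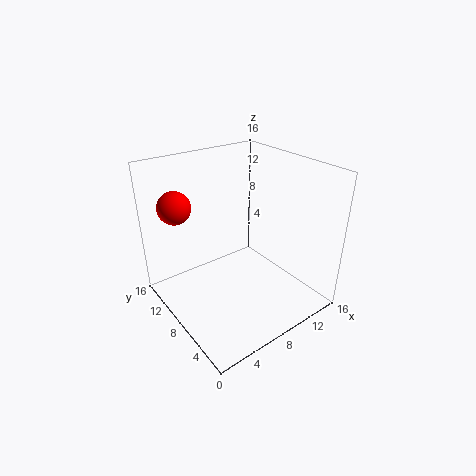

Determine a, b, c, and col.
a = 2.25, b = 11.25, c = 12, col = 'red'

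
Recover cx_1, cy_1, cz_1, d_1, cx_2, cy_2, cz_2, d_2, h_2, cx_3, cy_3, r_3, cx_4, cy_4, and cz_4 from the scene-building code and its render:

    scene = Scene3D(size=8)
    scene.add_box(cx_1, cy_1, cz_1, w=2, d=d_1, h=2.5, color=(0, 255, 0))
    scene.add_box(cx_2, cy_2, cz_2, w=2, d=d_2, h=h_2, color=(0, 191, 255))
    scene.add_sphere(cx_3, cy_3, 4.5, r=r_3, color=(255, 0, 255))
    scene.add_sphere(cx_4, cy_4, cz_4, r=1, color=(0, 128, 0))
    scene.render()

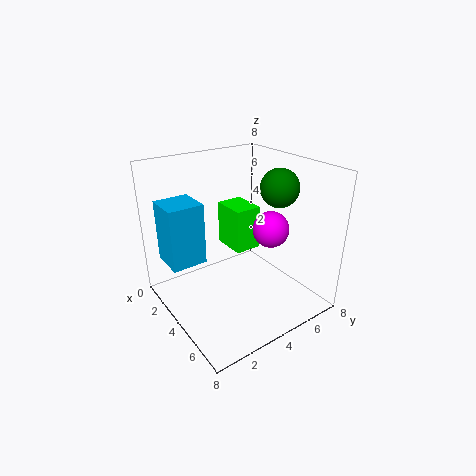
cx_1 = 2; cy_1 = 4; cz_1 = 3; d_1 = 1.5; cx_2 = 1; cy_2 = 0.5; cz_2 = 2.5; d_2 = 2; h_2 = 3.5; cx_3 = 5; cy_3 = 5.5; r_3 = 1; cx_4 = 5.5; cy_4 = 5.5; cz_4 = 7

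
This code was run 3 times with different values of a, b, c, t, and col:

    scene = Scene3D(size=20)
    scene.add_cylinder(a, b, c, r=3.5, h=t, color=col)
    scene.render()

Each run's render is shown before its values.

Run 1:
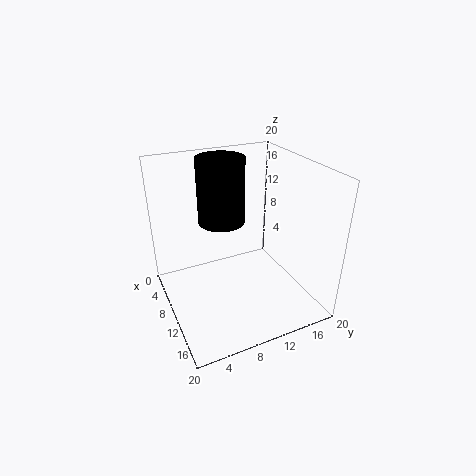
a = 4.75
b = 9.75
c = 10.25
t = 9.75
col = 'black'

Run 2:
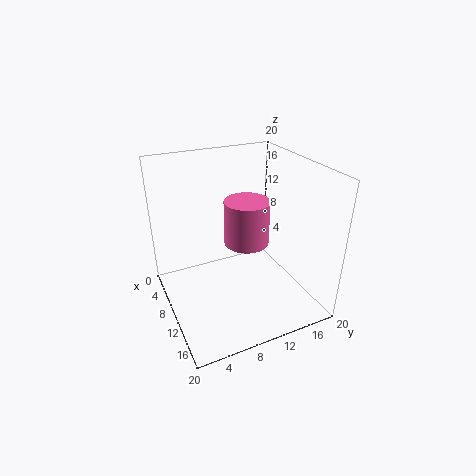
a = 5.75
b = 13.5
c = 6.25
t = 7
col = 'hotpink'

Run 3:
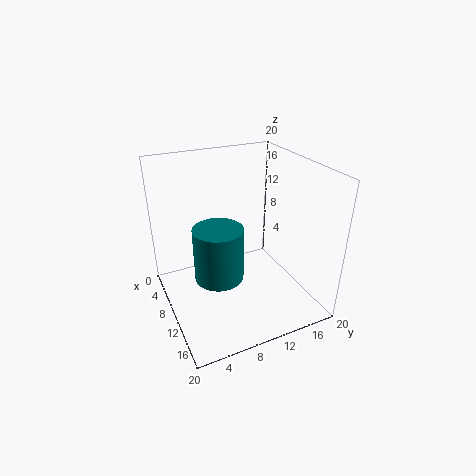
a = 9.5
b = 7.25
c = 4
t = 7.75
col = 'teal'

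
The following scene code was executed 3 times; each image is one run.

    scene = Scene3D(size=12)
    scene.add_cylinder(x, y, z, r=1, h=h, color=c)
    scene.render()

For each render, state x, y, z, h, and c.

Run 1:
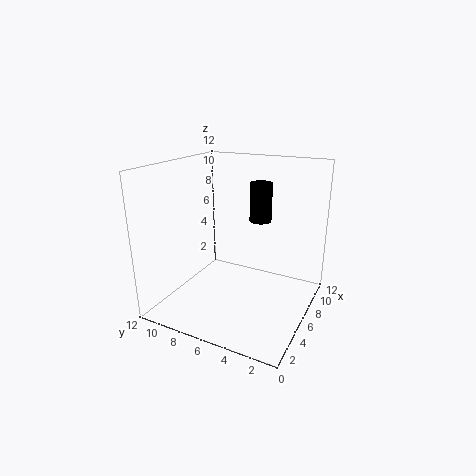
x = 9.5
y = 5.5
z = 6.5
h = 3.5
c = 'black'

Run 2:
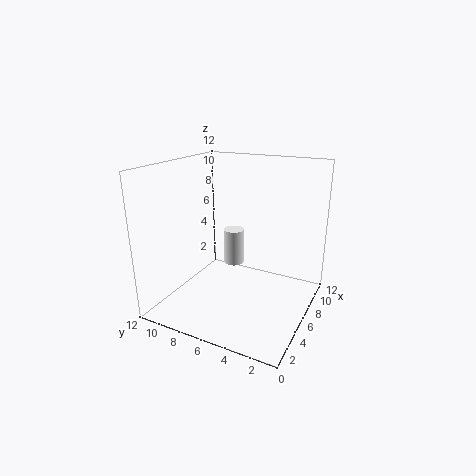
x = 10
y = 8.5
z = 1.5
h = 3.5
c = 'white'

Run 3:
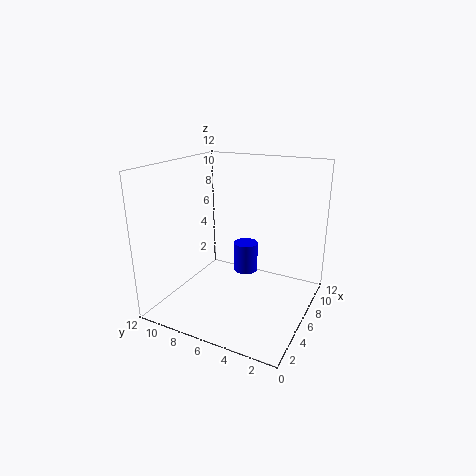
x = 6.5
y = 5.5
z = 3
h = 2.5
c = 'blue'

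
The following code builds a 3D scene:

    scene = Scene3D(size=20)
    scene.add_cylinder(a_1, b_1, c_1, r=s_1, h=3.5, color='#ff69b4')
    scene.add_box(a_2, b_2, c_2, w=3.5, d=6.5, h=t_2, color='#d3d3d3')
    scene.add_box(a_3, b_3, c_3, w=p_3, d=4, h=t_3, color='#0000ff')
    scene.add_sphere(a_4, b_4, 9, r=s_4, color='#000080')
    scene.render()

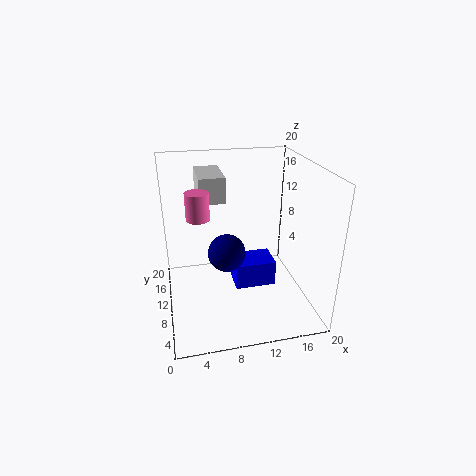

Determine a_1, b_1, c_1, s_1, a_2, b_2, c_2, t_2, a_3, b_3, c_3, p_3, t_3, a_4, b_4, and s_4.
a_1 = 4.5, b_1 = 8.5, c_1 = 14, s_1 = 1.5, a_2 = 5, b_2 = 10.5, c_2 = 15, t_2 = 3.5, a_3 = 9, b_3 = 6.5, c_3 = 4, p_3 = 5.5, t_3 = 3.5, a_4 = 8, b_4 = 8, s_4 = 2.5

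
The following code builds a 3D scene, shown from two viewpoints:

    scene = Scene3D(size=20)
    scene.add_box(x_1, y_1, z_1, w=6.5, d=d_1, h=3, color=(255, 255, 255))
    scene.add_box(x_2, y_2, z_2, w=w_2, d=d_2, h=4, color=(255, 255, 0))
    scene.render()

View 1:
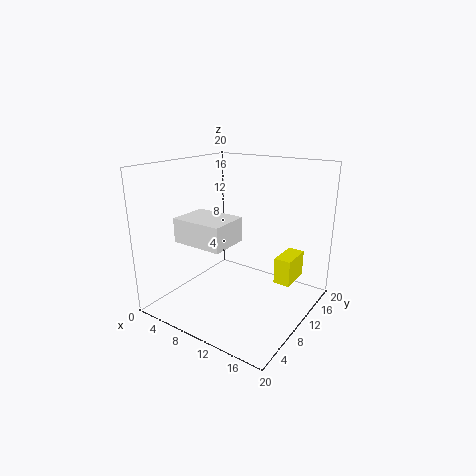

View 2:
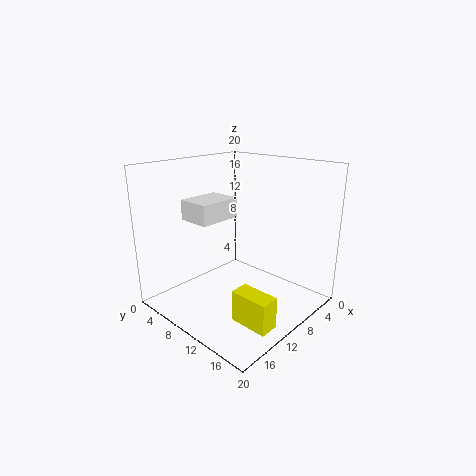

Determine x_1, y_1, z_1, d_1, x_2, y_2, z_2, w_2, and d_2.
x_1 = 6.5; y_1 = 1.5; z_1 = 11.5; d_1 = 5; x_2 = 13.5; y_2 = 14.5; z_2 = 2; w_2 = 2.5; d_2 = 5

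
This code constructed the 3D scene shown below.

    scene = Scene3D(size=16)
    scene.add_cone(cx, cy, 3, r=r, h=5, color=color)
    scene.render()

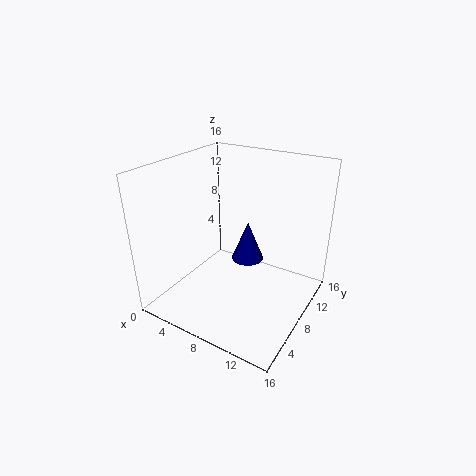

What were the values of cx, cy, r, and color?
cx = 7
cy = 12
r = 2
color = 'navy'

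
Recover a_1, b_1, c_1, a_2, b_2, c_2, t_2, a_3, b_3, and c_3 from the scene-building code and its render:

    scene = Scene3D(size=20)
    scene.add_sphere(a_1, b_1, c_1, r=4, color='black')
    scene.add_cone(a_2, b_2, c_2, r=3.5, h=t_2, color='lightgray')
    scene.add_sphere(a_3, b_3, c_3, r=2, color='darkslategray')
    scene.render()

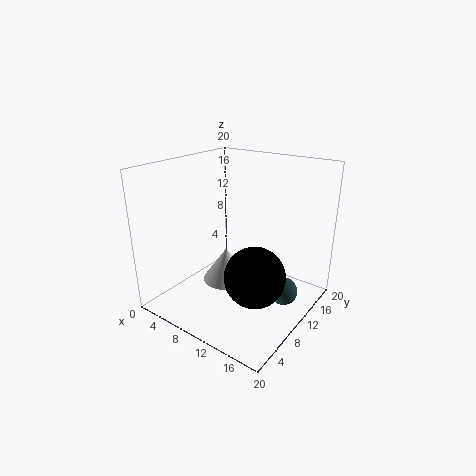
a_1 = 14.5
b_1 = 7.5
c_1 = 6.5
a_2 = 7.5
b_2 = 10.5
c_2 = 2.5
t_2 = 5
a_3 = 16
b_3 = 13
c_3 = 2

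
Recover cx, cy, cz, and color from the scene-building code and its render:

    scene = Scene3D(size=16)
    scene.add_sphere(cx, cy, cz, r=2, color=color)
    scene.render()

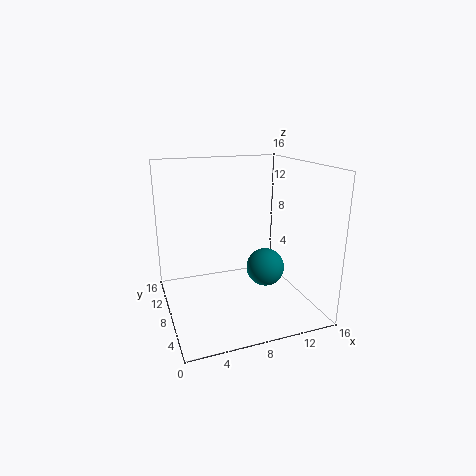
cx = 10, cy = 5, cz = 5.5, color = 'teal'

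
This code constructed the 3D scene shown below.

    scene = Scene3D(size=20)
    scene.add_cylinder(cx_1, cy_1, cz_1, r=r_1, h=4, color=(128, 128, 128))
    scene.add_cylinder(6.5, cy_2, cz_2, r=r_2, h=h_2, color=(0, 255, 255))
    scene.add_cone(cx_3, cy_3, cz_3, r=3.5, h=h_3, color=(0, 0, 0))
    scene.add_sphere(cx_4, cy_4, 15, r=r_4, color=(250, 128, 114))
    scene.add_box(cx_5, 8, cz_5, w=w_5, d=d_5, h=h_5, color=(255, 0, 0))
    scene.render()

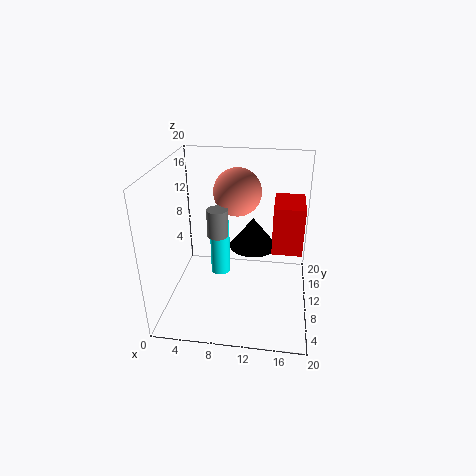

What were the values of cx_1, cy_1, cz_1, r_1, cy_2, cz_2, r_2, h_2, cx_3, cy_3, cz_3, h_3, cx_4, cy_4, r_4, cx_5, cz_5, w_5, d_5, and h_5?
cx_1 = 7, cy_1 = 10.75, cz_1 = 9.75, r_1 = 1.5, cy_2 = 14.25, cz_2 = 1.5, r_2 = 1.5, h_2 = 8.75, cx_3 = 11.75, cy_3 = 13.5, cz_3 = 7, h_3 = 4.5, cx_4 = 9.25, cy_4 = 14.5, r_4 = 3.5, cx_5 = 14.75, cz_5 = 9, w_5 = 4, d_5 = 5.75, h_5 = 6.5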